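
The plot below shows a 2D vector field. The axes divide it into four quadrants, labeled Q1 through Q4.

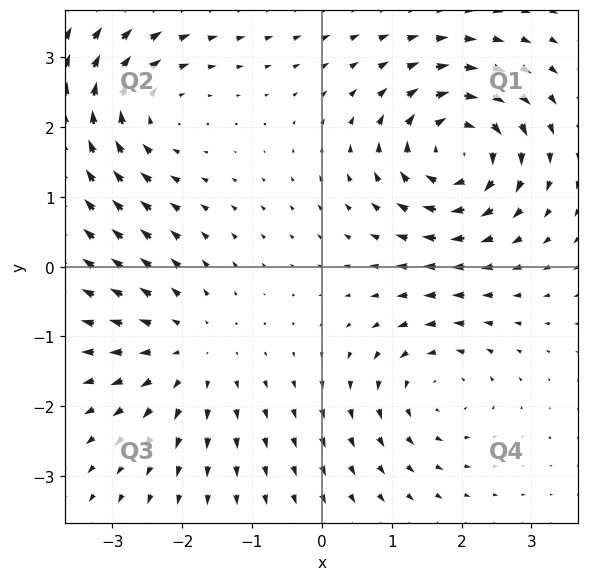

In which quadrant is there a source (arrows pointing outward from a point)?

The source sits at approximately (-1.9, -1.2), which lies in quadrant Q3. The divergence there is about +3, positive as expected for a source.

Q3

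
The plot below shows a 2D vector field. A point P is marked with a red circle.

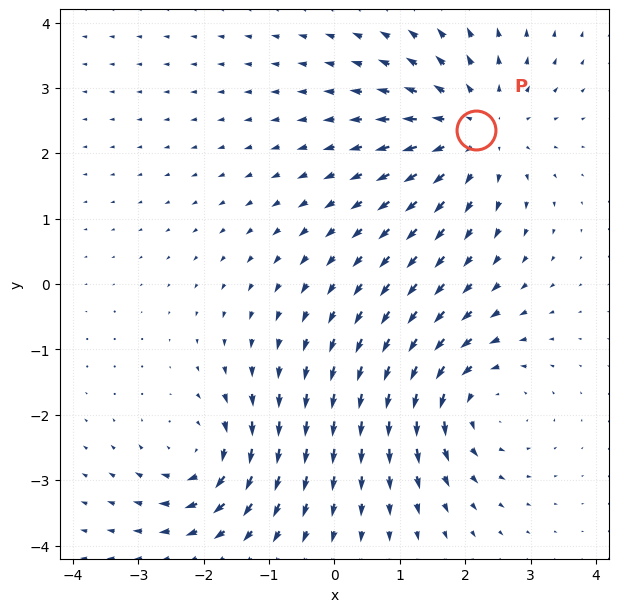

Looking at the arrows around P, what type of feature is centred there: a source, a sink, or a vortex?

At P (2.2, 2.4) the arrows spread outward. Divergence about +4, curl ≈0 — positive divergence with near-zero curl is a source.

source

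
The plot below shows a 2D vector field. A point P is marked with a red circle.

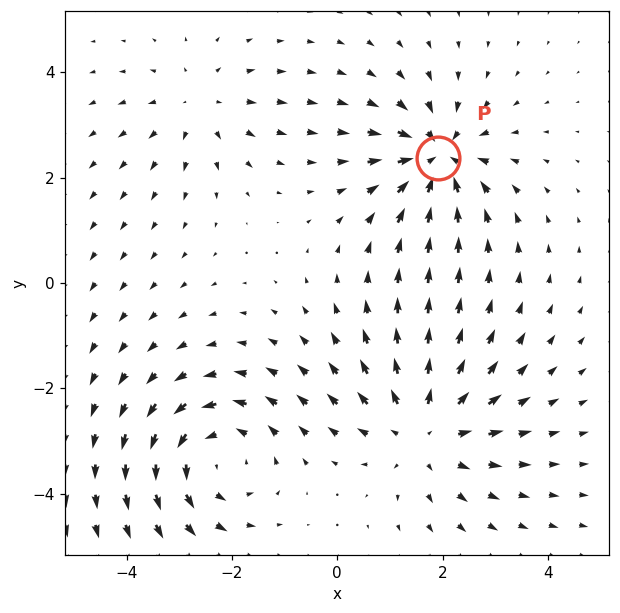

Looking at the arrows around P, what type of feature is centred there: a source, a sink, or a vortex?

At P (1.9, 2.4) the arrows converge inward. Divergence about -6, curl ≈0 — negative divergence with near-zero curl is a sink.

sink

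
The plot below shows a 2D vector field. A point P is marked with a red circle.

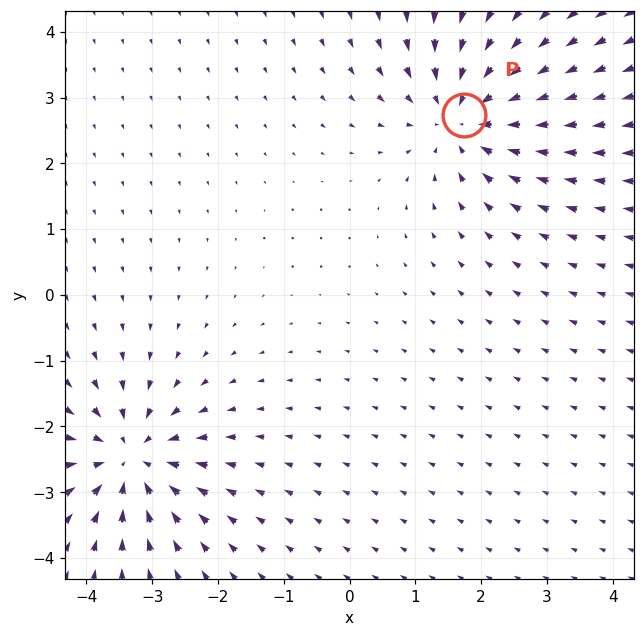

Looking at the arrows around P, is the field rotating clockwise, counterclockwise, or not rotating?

not rotating

Near P at (1.7, 2.7) the arrows show no circulation. The curl there is ≈0.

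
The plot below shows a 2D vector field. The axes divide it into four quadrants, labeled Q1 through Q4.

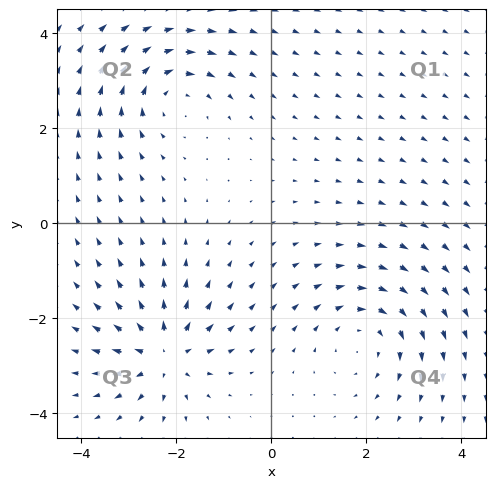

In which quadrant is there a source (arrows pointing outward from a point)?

Q3

The source sits at approximately (-2.3, -2.8), which lies in quadrant Q3. The divergence there is about +6, positive as expected for a source.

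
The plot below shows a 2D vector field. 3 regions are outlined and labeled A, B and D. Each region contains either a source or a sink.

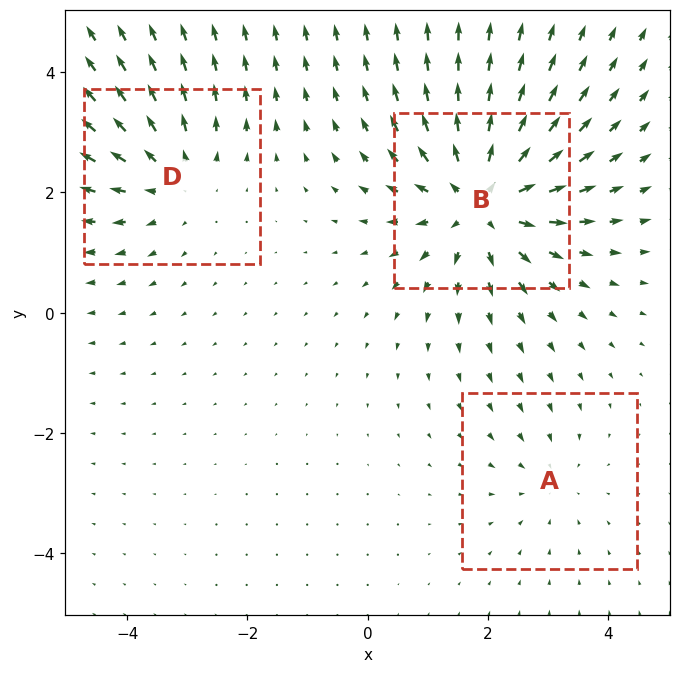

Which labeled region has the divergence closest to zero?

Divergence at each region's feature centre — A: about -2, B: about +5, D: about +3. Region A is closest to zero.

A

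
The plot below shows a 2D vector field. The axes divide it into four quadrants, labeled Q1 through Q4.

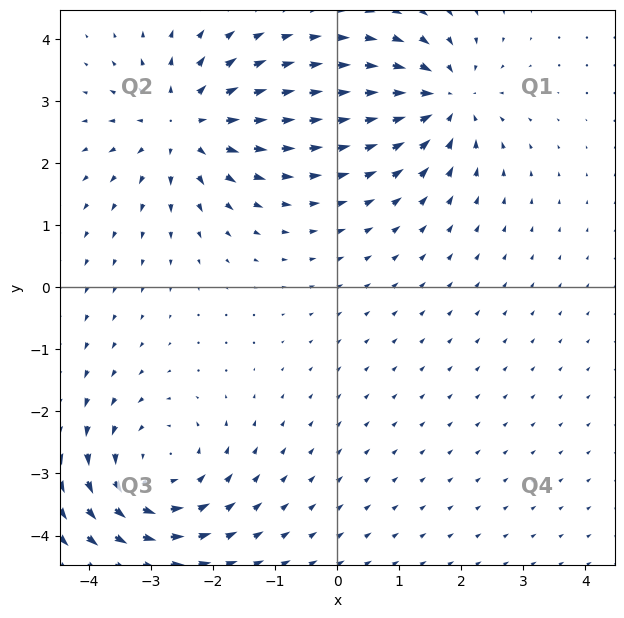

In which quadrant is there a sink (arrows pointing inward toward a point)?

Q1

The sink sits at approximately (1.7, 3.0), which lies in quadrant Q1. The divergence there is about -4, negative as expected for a sink.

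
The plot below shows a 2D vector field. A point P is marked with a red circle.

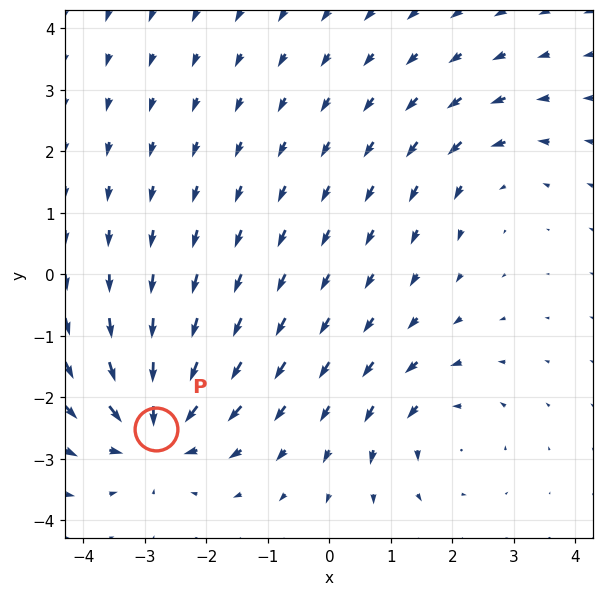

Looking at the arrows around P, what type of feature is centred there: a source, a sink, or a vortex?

At P (-2.8, -2.5) the arrows converge inward. Divergence about -6, curl ≈0 — negative divergence with near-zero curl is a sink.

sink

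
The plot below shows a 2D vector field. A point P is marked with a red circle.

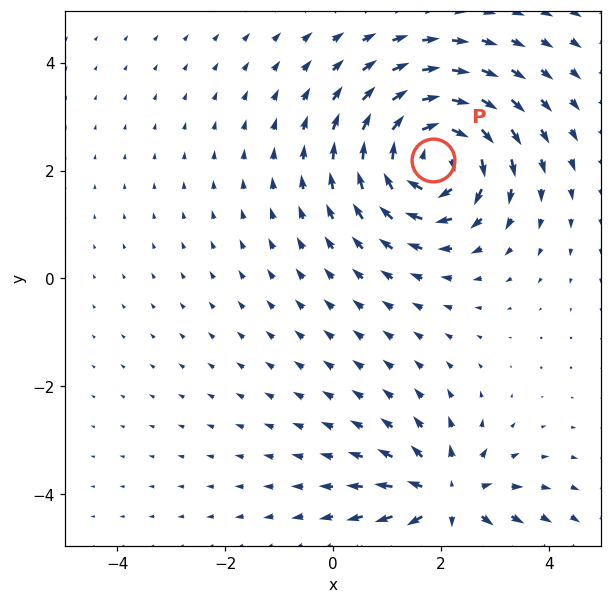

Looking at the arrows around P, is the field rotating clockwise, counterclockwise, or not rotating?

clockwise

Near P at (1.9, 2.2) the arrows circulate clockwise. The curl (z-component) there is about -6; negative curl means clockwise rotation.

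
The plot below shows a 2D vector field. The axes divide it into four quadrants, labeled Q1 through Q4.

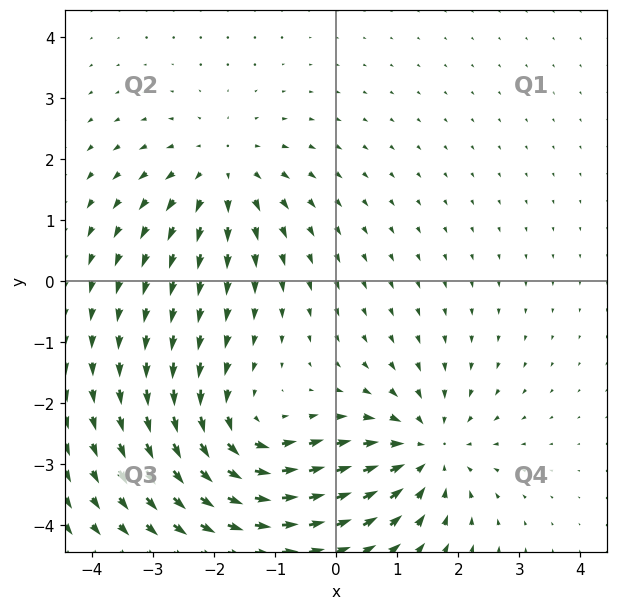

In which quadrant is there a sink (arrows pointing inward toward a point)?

Q4

The sink sits at approximately (1.5, -2.8), which lies in quadrant Q4. The divergence there is about -3, negative as expected for a sink.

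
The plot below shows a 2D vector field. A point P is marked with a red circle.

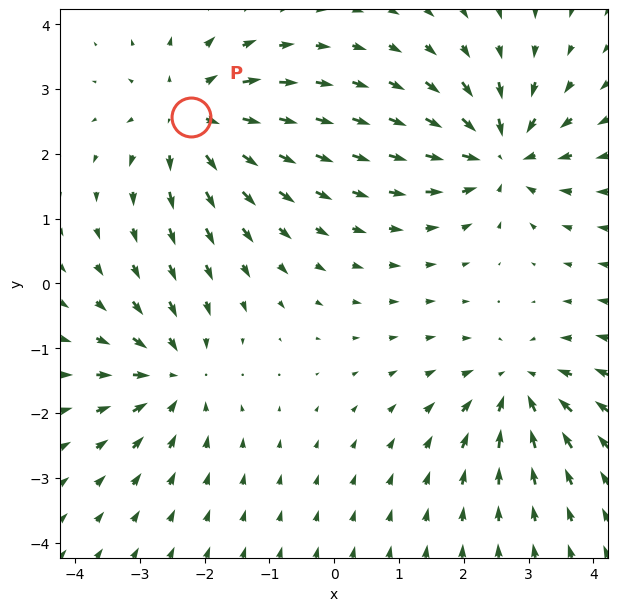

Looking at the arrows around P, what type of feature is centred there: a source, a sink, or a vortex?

source

At P (-2.2, 2.6) the arrows spread outward. Divergence about +4, curl ≈0 — positive divergence with near-zero curl is a source.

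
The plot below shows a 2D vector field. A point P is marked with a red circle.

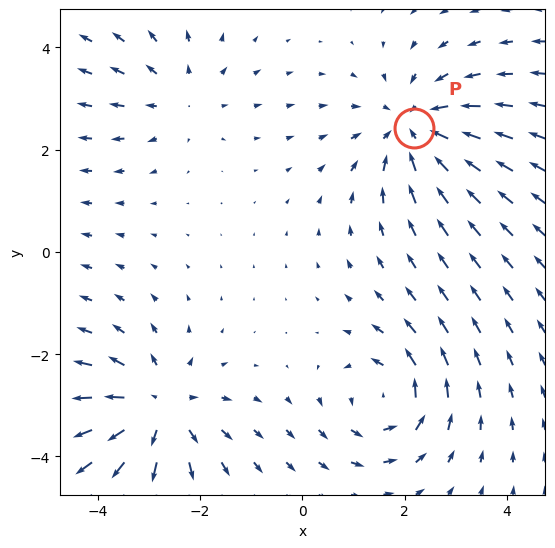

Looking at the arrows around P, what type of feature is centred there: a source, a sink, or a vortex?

At P (2.2, 2.4) the arrows converge inward. Divergence about -4, curl ≈0 — negative divergence with near-zero curl is a sink.

sink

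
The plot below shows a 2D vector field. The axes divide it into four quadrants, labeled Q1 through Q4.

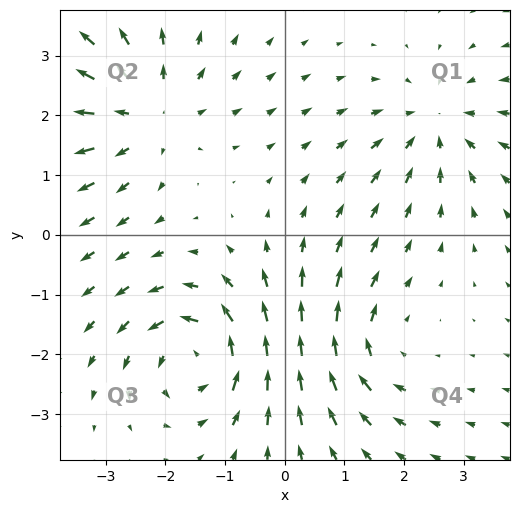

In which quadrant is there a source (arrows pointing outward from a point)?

The source sits at approximately (-2.3, 2.1), which lies in quadrant Q2. The divergence there is about +4, positive as expected for a source.

Q2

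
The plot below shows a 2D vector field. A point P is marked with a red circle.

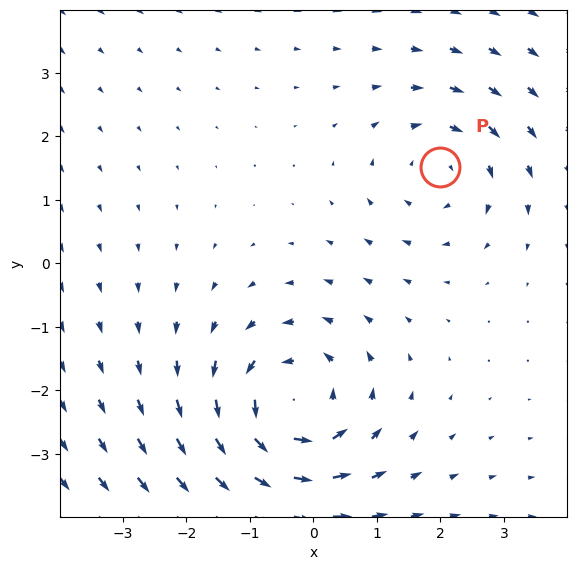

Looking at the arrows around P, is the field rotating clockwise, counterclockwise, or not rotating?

clockwise

Near P at (2.0, 1.5) the arrows circulate clockwise. The curl (z-component) there is about -3; negative curl means clockwise rotation.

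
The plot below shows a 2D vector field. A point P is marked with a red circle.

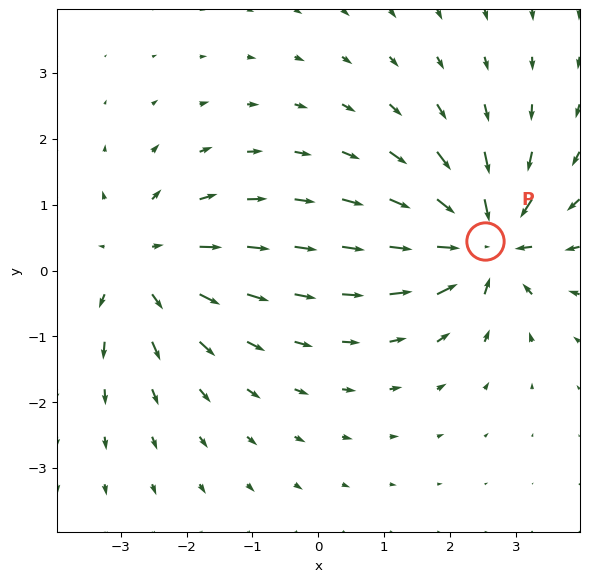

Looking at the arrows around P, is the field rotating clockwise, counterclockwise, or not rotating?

Near P at (2.5, 0.4) the arrows show no circulation. The curl there is ≈0.

not rotating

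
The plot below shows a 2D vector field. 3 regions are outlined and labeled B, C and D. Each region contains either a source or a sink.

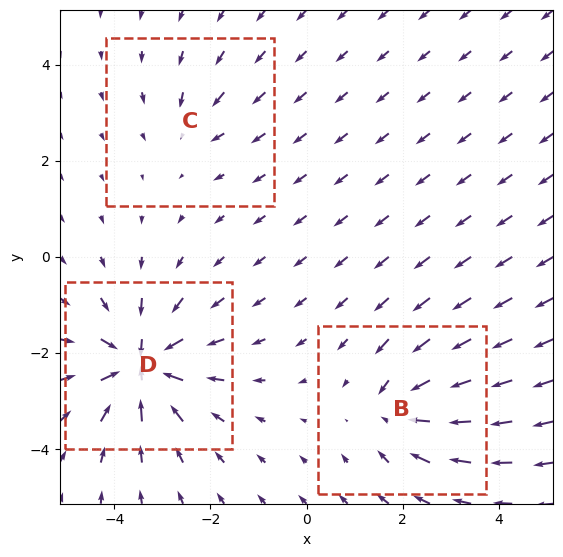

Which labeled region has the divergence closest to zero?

Divergence at each region's feature centre — B: about -4, C: about -2, D: about -6. Region C is closest to zero.

C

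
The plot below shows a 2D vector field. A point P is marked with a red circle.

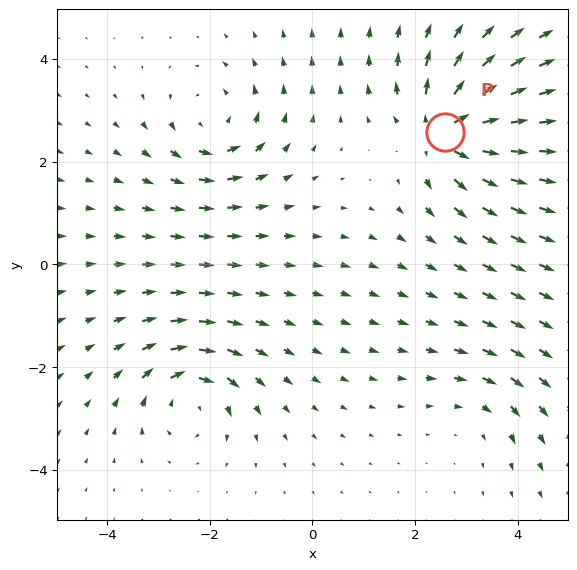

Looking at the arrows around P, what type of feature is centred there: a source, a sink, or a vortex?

source

At P (2.6, 2.6) the arrows spread outward. Divergence about +7, curl ≈0 — positive divergence with near-zero curl is a source.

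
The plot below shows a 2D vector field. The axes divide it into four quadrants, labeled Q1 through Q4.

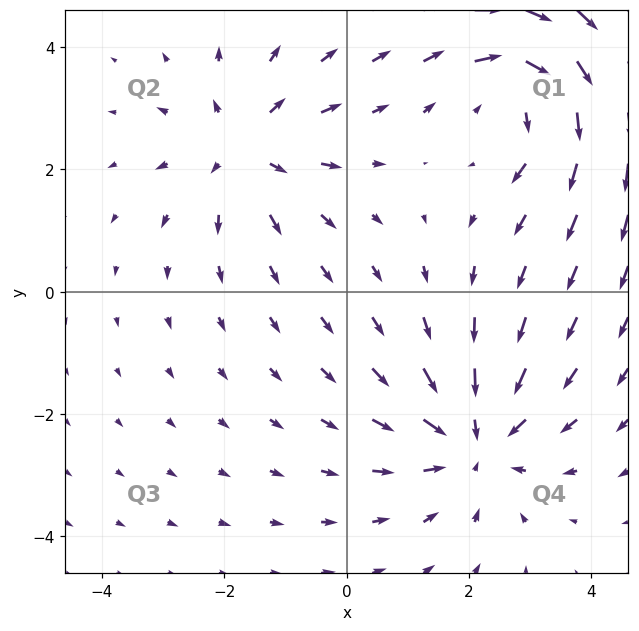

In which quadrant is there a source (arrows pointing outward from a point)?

Q2

The source sits at approximately (-1.7, 2.3), which lies in quadrant Q2. The divergence there is about +3, positive as expected for a source.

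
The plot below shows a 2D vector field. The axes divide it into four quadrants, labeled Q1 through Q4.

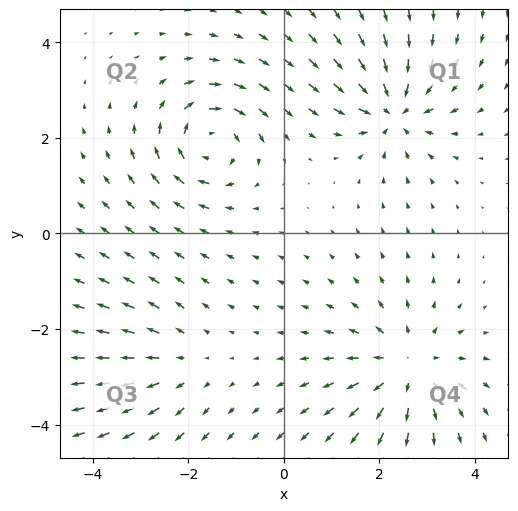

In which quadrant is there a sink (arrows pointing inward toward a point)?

Q1

The sink sits at approximately (2.3, 2.6), which lies in quadrant Q1. The divergence there is about -6, negative as expected for a sink.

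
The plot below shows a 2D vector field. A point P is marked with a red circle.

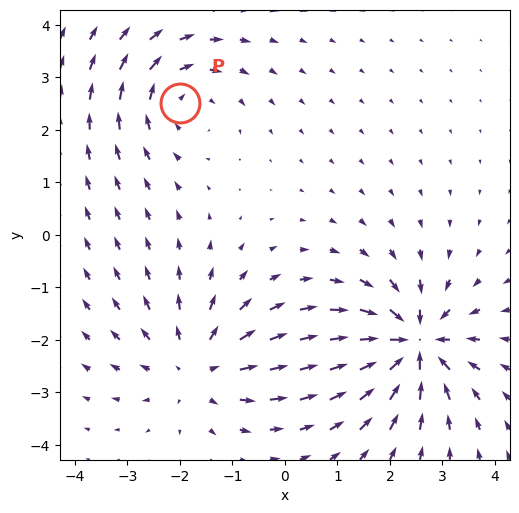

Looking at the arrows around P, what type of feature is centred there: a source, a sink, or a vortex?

vortex

At P (-2.0, 2.5) the arrows circulate clockwise. Divergence ≈0, curl about -3 — near-zero divergence with nonzero curl is a vortex.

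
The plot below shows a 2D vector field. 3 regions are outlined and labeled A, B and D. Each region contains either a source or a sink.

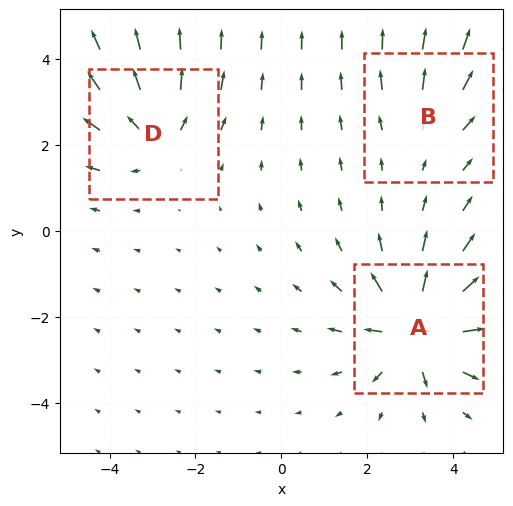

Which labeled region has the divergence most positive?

Divergence at each region's feature centre — A: about +6, B: about +2, D: about +4. Region A is most positive.

A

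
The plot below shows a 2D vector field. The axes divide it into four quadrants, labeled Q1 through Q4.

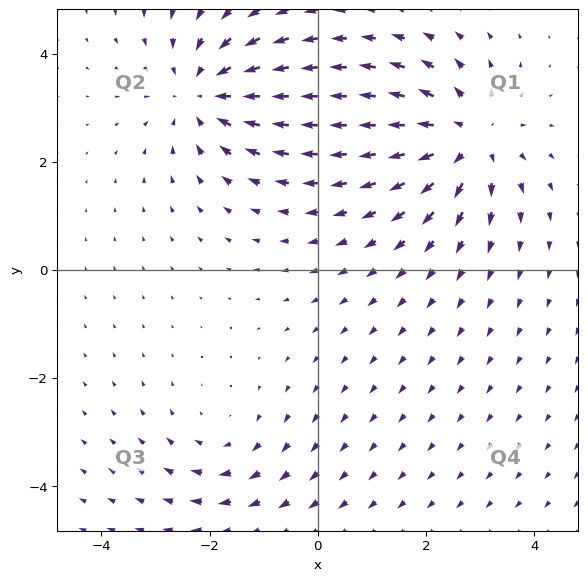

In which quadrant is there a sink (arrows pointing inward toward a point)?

Q2

The sink sits at approximately (-2.1, 3.3), which lies in quadrant Q2. The divergence there is about -4, negative as expected for a sink.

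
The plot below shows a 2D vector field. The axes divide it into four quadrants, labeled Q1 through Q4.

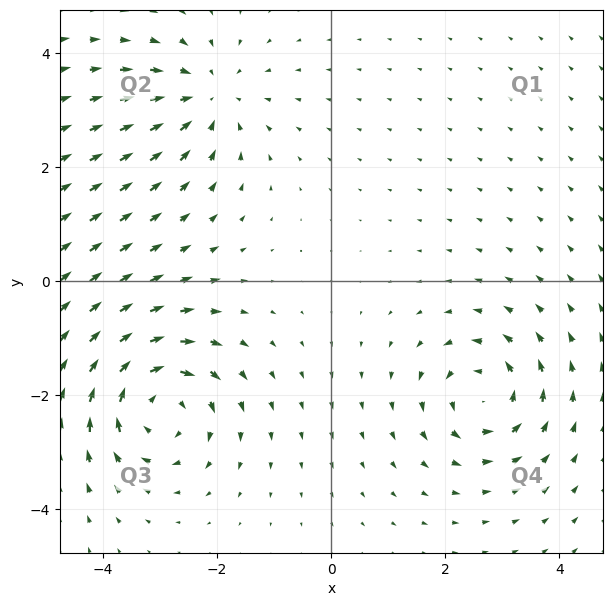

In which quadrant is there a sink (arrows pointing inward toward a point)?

Q2

The sink sits at approximately (-2.2, 3.2), which lies in quadrant Q2. The divergence there is about -3, negative as expected for a sink.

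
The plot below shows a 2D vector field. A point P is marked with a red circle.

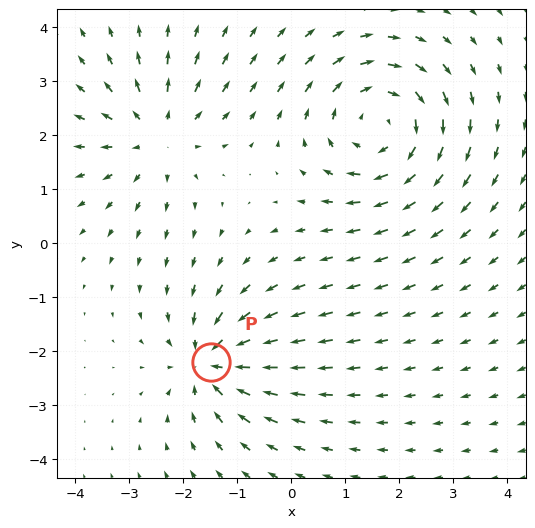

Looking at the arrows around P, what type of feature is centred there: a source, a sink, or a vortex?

At P (-1.5, -2.2) the arrows converge inward. Divergence about -4, curl ≈0 — negative divergence with near-zero curl is a sink.

sink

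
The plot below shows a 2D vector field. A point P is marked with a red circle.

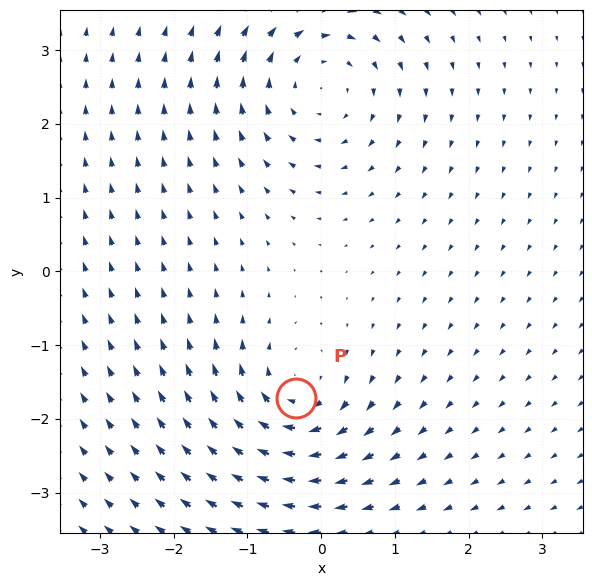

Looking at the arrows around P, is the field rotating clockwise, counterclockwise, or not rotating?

clockwise

Near P at (-0.3, -1.7) the arrows circulate clockwise. The curl (z-component) there is about -5; negative curl means clockwise rotation.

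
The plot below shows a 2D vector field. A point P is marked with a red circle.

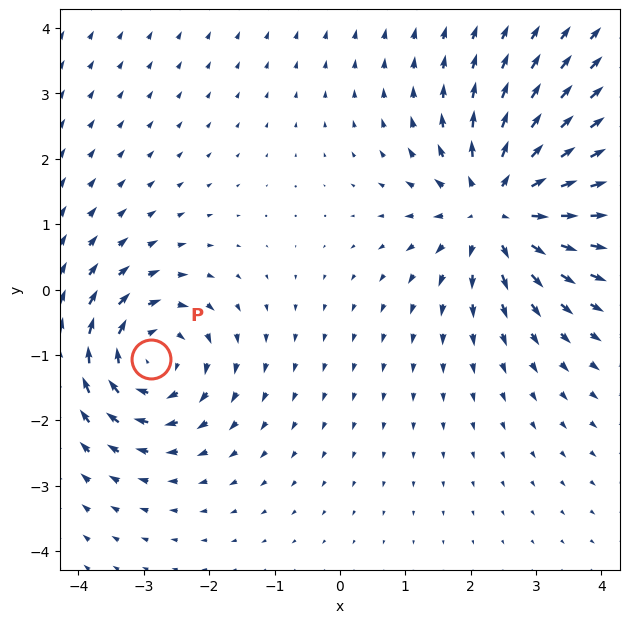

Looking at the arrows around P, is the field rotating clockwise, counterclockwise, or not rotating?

Near P at (-2.9, -1.1) the arrows circulate clockwise. The curl (z-component) there is about -5; negative curl means clockwise rotation.

clockwise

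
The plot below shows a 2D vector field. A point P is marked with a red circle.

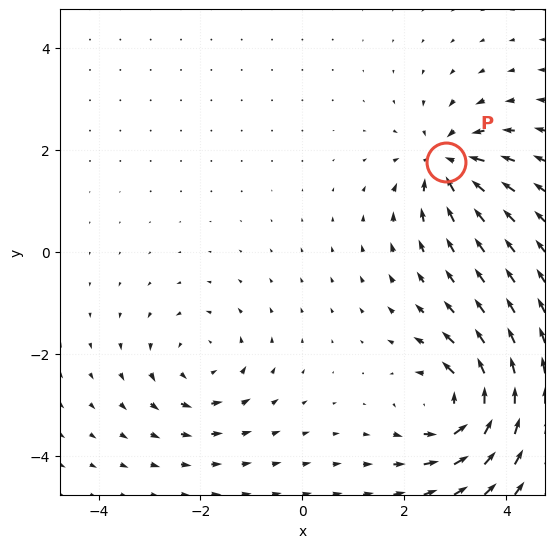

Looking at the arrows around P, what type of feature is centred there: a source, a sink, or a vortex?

At P (2.8, 1.8) the arrows converge inward. Divergence about -5, curl ≈0 — negative divergence with near-zero curl is a sink.

sink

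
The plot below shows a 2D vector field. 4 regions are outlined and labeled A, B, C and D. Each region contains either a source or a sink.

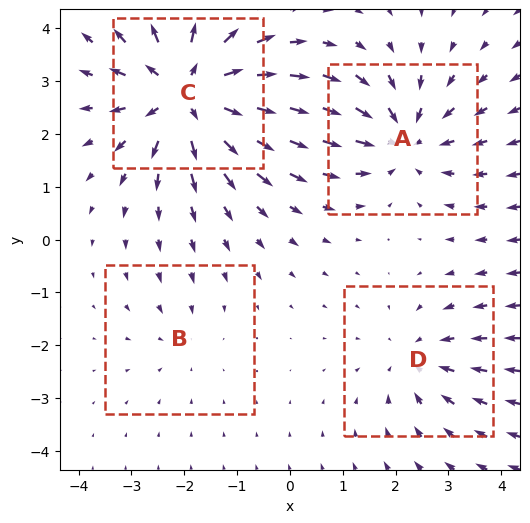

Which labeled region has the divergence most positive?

C

Divergence at each region's feature centre — A: about -5, B: about -2, C: about +7, D: about -3. Region C is most positive.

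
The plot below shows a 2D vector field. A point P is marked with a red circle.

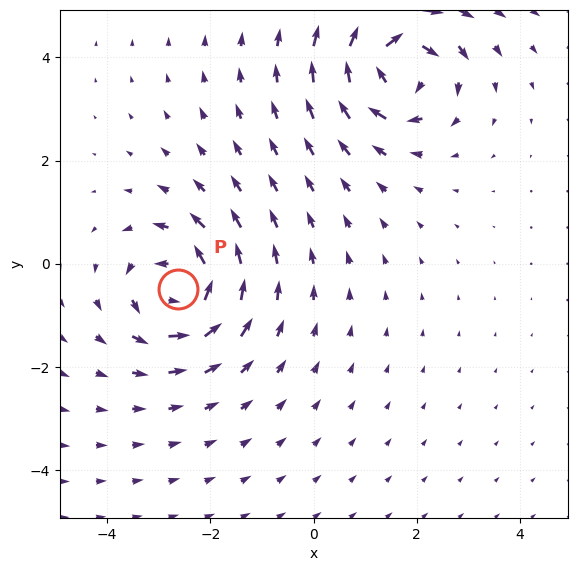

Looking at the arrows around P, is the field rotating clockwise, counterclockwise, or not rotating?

Near P at (-2.6, -0.5) the arrows circulate counterclockwise. The curl (z-component) there is about +6; positive curl means counterclockwise rotation.

counterclockwise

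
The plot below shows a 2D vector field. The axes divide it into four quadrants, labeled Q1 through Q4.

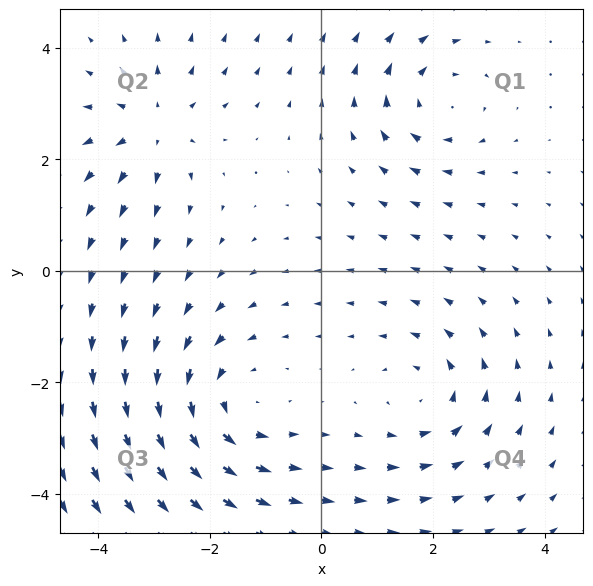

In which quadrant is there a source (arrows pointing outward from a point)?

Q2

The source sits at approximately (-3.0, 2.6), which lies in quadrant Q2. The divergence there is about +4, positive as expected for a source.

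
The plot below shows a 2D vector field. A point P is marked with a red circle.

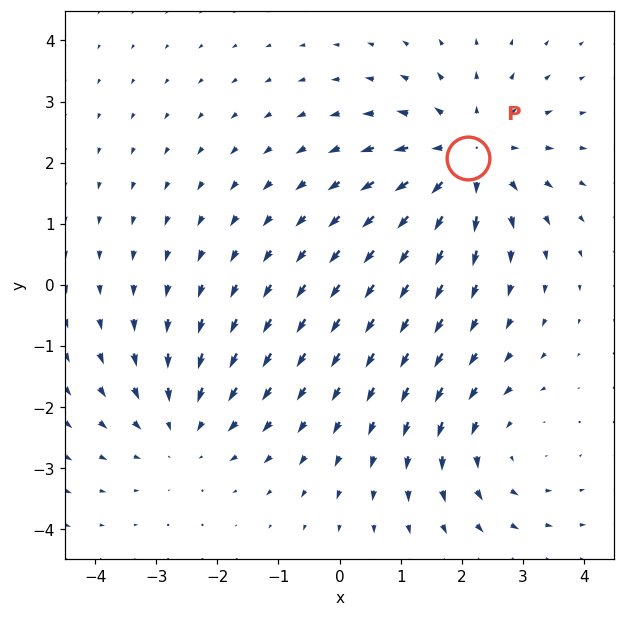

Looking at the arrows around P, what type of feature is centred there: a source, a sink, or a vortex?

source

At P (2.1, 2.1) the arrows spread outward. Divergence about +4, curl ≈0 — positive divergence with near-zero curl is a source.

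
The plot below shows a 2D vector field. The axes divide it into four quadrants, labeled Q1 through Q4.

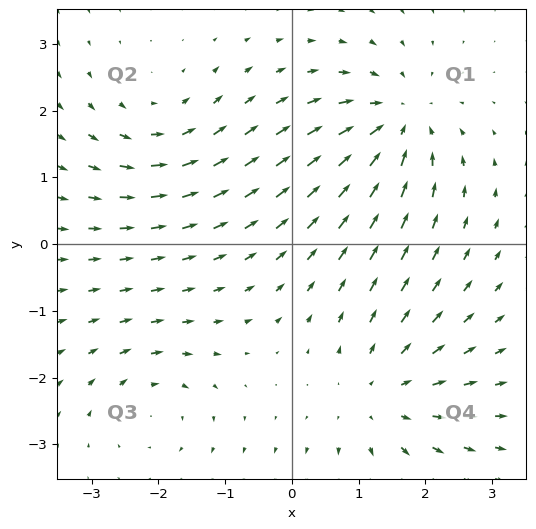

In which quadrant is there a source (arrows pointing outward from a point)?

Q4

The source sits at approximately (1.3, -2.3), which lies in quadrant Q4. The divergence there is about +4, positive as expected for a source.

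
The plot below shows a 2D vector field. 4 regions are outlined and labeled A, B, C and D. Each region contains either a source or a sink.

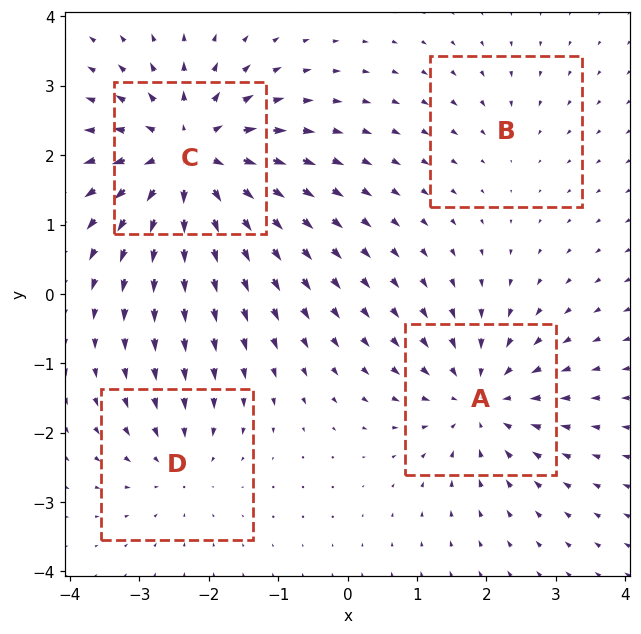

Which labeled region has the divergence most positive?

Divergence at each region's feature centre — A: about -5, B: about -2, C: about +8, D: about -4. Region C is most positive.

C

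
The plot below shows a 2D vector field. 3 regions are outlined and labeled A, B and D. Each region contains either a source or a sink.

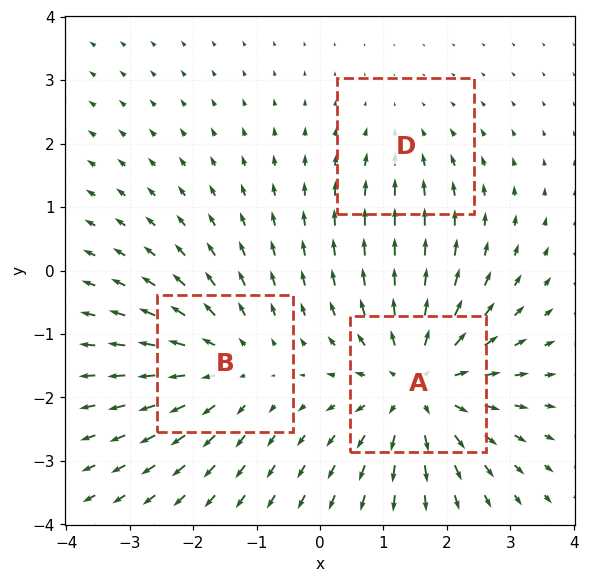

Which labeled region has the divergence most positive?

A

Divergence at each region's feature centre — A: about +5, B: about +3, D: about -2. Region A is most positive.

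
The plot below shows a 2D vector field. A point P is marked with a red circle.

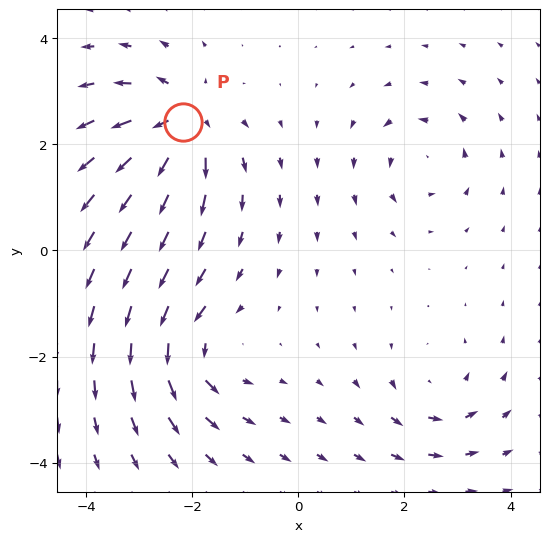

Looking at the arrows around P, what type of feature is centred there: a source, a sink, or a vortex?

At P (-2.2, 2.4) the arrows spread outward. Divergence about +6, curl ≈0 — positive divergence with near-zero curl is a source.

source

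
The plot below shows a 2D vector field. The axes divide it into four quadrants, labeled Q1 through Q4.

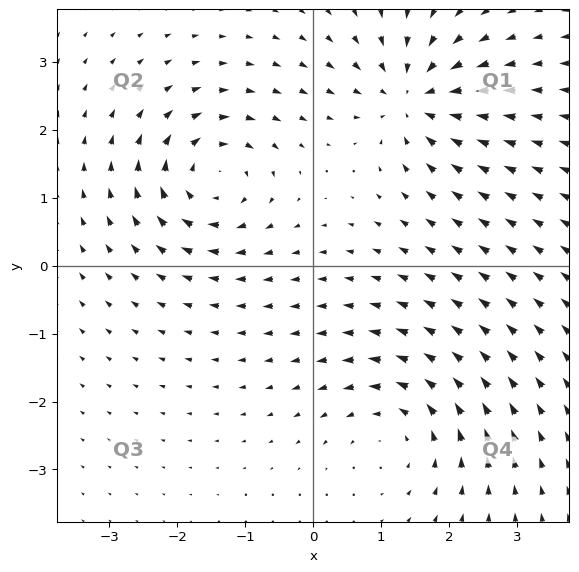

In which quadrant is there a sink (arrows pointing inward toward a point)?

The sink sits at approximately (1.5, 2.5), which lies in quadrant Q1. The divergence there is about -7, negative as expected for a sink.

Q1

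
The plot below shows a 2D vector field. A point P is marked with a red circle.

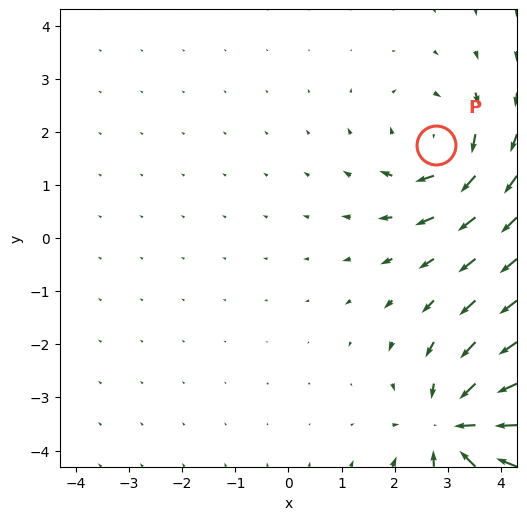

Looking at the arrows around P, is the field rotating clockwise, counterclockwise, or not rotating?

clockwise

Near P at (2.8, 1.8) the arrows circulate clockwise. The curl (z-component) there is about -4; negative curl means clockwise rotation.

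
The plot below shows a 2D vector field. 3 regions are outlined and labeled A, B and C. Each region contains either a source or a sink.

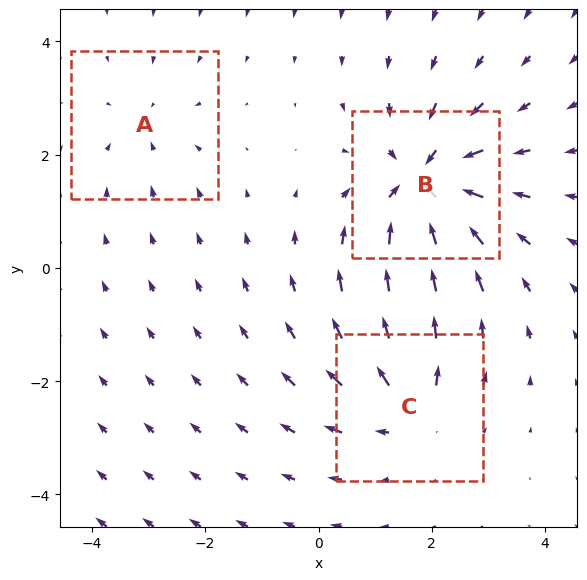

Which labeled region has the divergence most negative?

Divergence at each region's feature centre — A: about -2, B: about -5, C: about +3. Region B is most negative.

B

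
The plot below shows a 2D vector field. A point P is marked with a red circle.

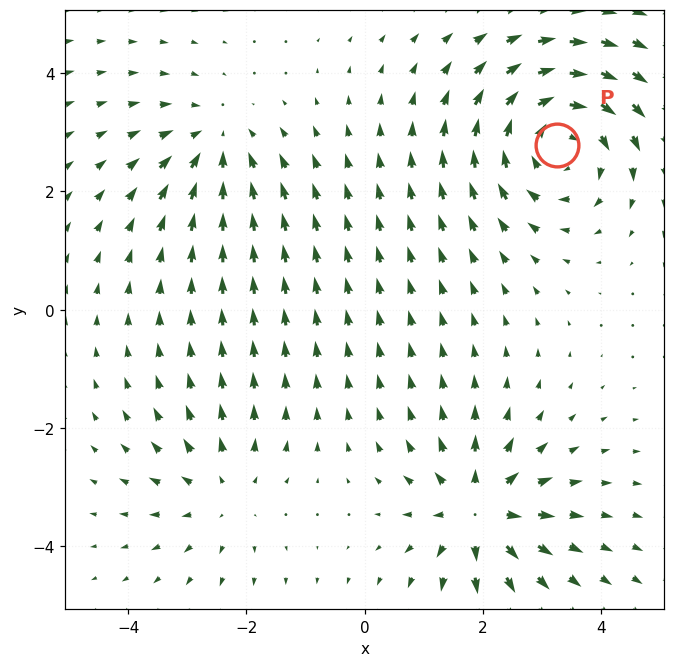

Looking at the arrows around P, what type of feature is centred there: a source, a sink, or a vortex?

At P (3.3, 2.8) the arrows circulate clockwise. Divergence ≈0, curl about -4 — near-zero divergence with nonzero curl is a vortex.

vortex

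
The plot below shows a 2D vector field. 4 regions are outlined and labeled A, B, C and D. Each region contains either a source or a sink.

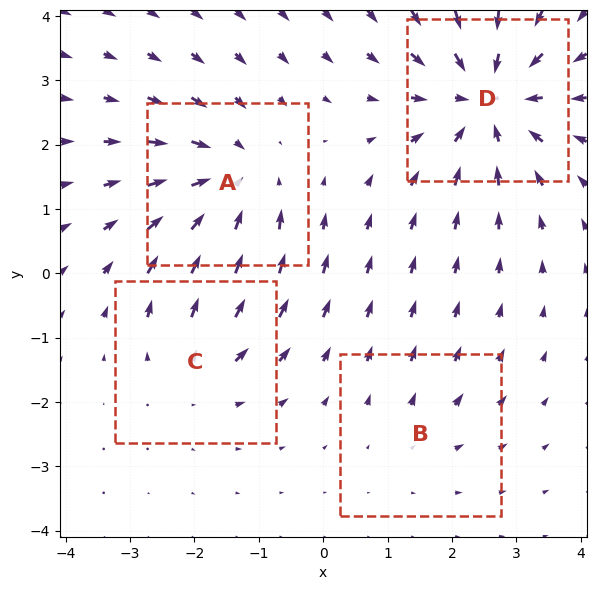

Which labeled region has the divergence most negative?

Divergence at each region's feature centre — A: about -5, B: about +2, C: about +3, D: about -6. Region D is most negative.

D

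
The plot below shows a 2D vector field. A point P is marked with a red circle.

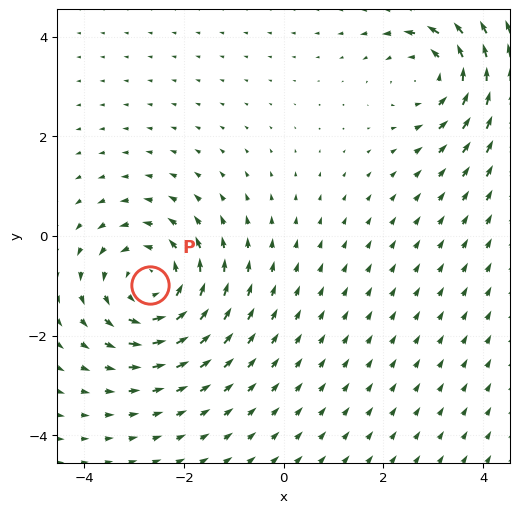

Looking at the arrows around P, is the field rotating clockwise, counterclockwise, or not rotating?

Near P at (-2.7, -1.0) the arrows circulate counterclockwise. The curl (z-component) there is about +4; positive curl means counterclockwise rotation.

counterclockwise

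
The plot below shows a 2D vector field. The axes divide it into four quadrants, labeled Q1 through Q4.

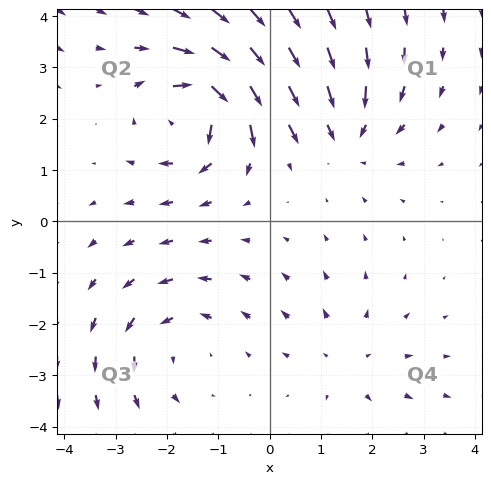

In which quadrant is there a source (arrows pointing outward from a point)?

Q4

The source sits at approximately (1.5, -2.8), which lies in quadrant Q4. The divergence there is about +2, positive as expected for a source.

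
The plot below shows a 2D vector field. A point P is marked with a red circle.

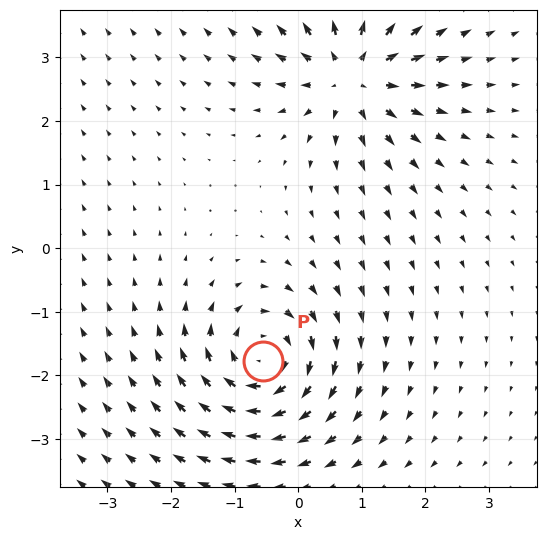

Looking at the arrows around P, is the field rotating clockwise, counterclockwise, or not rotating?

clockwise

Near P at (-0.6, -1.8) the arrows circulate clockwise. The curl (z-component) there is about -7; negative curl means clockwise rotation.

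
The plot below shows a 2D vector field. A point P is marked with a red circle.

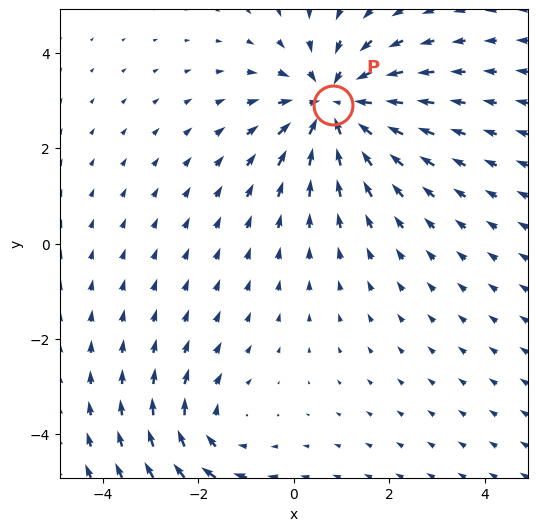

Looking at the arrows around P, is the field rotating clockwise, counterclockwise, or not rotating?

Near P at (0.8, 2.9) the arrows show no circulation. The curl there is ≈0.

not rotating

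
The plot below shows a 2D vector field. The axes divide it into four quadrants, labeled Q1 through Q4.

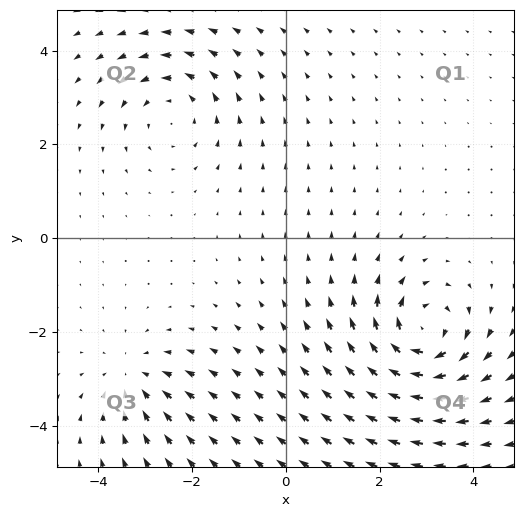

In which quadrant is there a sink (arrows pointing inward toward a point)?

The sink sits at approximately (-3.3, -3.0), which lies in quadrant Q3. The divergence there is about -3, negative as expected for a sink.

Q3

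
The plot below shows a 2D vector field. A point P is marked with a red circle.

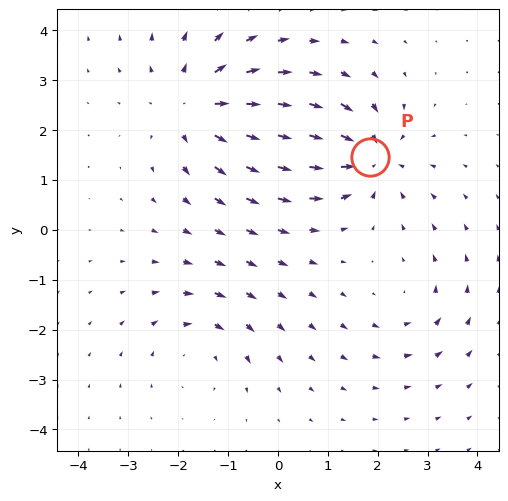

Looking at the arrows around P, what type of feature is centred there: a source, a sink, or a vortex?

sink

At P (1.8, 1.5) the arrows converge inward. Divergence about -5, curl ≈0 — negative divergence with near-zero curl is a sink.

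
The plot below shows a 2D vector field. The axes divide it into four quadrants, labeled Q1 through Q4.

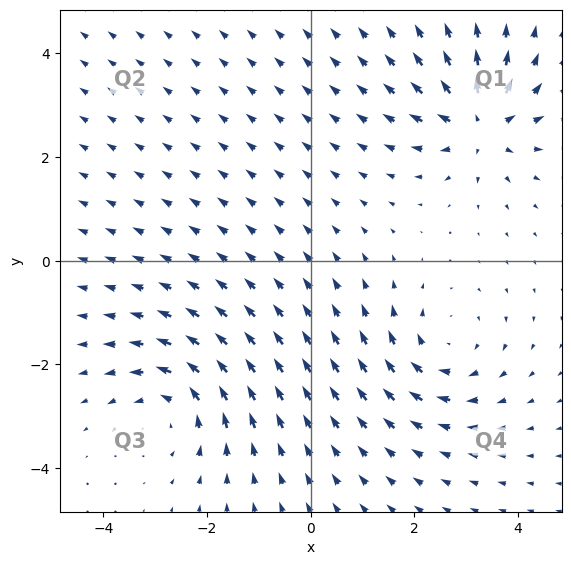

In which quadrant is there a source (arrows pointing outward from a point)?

Q1

The source sits at approximately (3.3, 2.6), which lies in quadrant Q1. The divergence there is about +6, positive as expected for a source.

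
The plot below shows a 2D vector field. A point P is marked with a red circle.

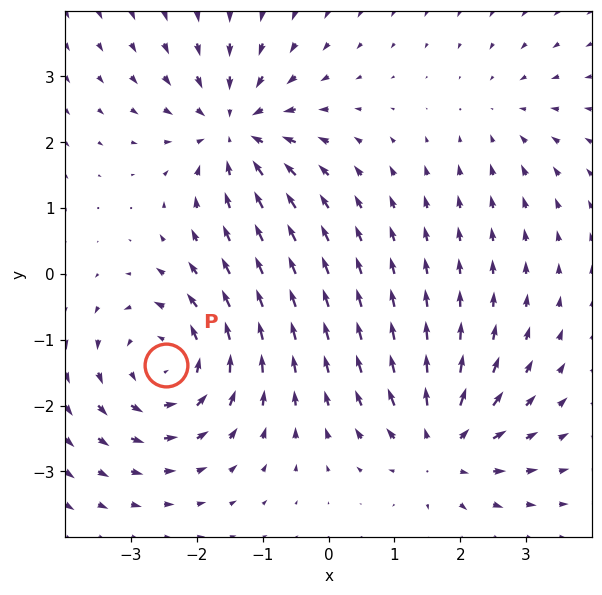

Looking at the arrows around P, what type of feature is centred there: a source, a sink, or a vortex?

At P (-2.5, -1.4) the arrows circulate counterclockwise. Divergence ≈0, curl about +5 — near-zero divergence with nonzero curl is a vortex.

vortex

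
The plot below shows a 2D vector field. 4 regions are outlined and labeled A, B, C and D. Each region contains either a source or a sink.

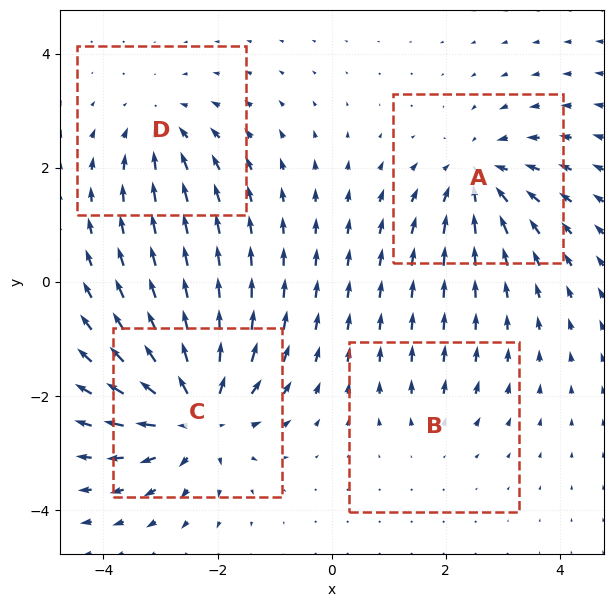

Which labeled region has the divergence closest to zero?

Divergence at each region's feature centre — A: about -5, B: about +2, C: about +7, D: about -4. Region B is closest to zero.

B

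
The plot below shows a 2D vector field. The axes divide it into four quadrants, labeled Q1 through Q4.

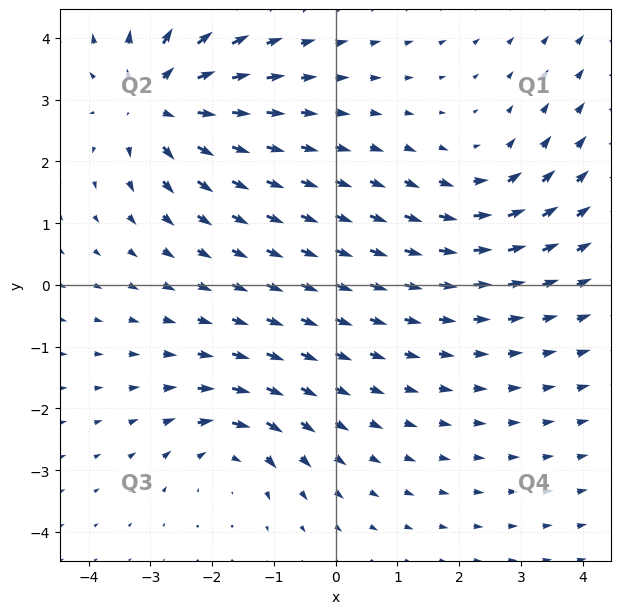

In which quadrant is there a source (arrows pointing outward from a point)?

Q2

The source sits at approximately (-2.9, 3.0), which lies in quadrant Q2. The divergence there is about +5, positive as expected for a source.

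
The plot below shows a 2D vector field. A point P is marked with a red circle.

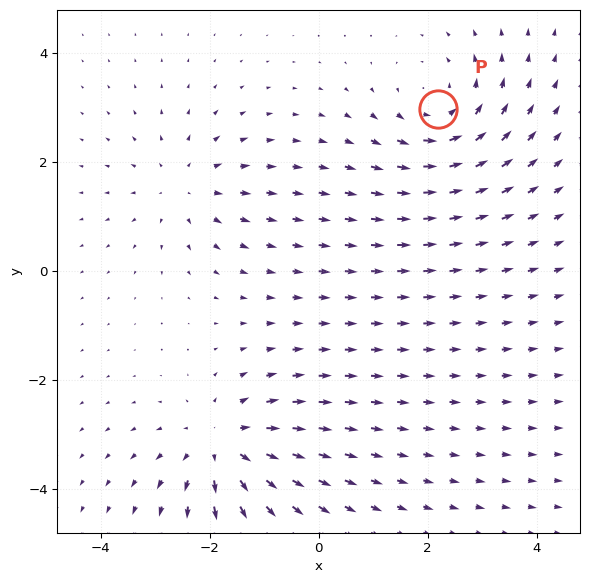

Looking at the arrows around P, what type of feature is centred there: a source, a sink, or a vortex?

At P (2.2, 3.0) the arrows circulate counterclockwise. Divergence ≈0, curl about +4 — near-zero divergence with nonzero curl is a vortex.

vortex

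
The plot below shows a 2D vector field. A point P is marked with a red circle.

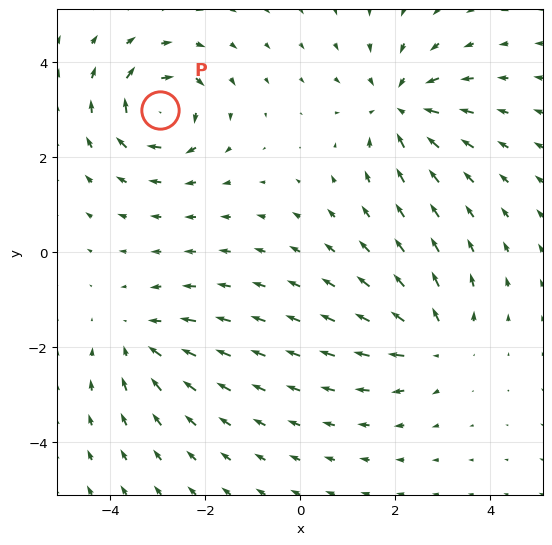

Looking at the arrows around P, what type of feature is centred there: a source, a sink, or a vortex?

vortex

At P (-2.9, 3.0) the arrows circulate clockwise. Divergence ≈0, curl about -5 — near-zero divergence with nonzero curl is a vortex.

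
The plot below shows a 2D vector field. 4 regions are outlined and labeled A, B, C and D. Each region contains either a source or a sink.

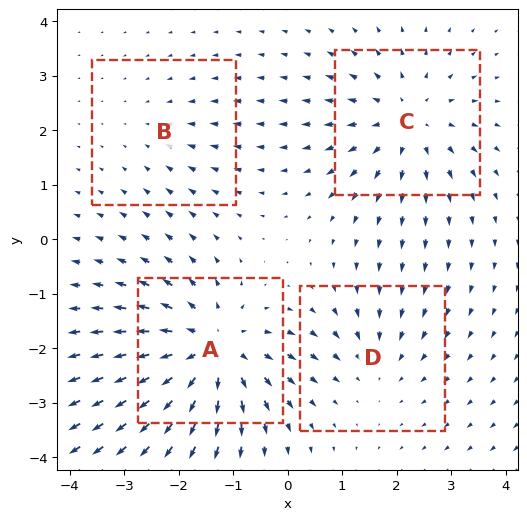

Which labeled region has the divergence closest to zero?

B

Divergence at each region's feature centre — A: about +6, B: about -2, C: about +4, D: about -3. Region B is closest to zero.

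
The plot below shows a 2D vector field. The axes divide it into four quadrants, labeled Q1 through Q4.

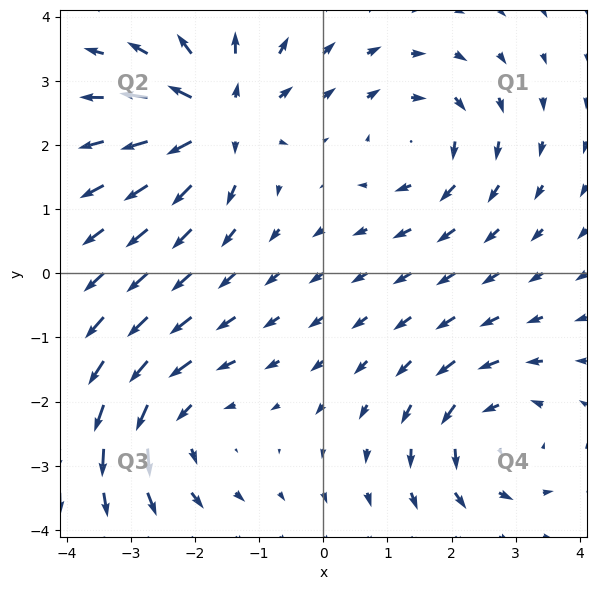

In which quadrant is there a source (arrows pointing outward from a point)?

Q2

The source sits at approximately (-1.6, 2.4), which lies in quadrant Q2. The divergence there is about +6, positive as expected for a source.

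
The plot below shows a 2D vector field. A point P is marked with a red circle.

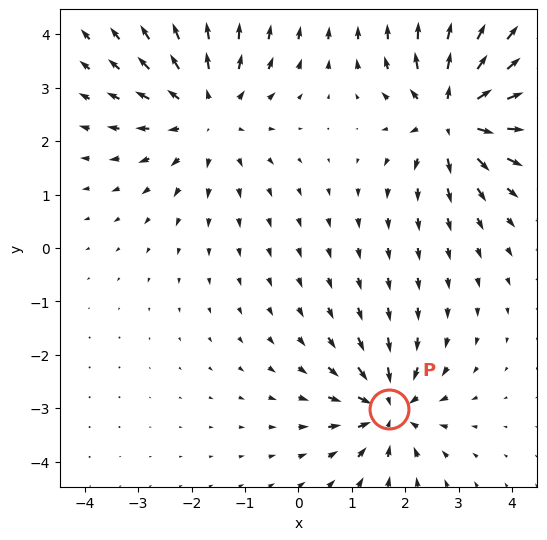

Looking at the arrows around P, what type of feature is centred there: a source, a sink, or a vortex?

At P (1.7, -3.0) the arrows converge inward. Divergence about -5, curl ≈0 — negative divergence with near-zero curl is a sink.

sink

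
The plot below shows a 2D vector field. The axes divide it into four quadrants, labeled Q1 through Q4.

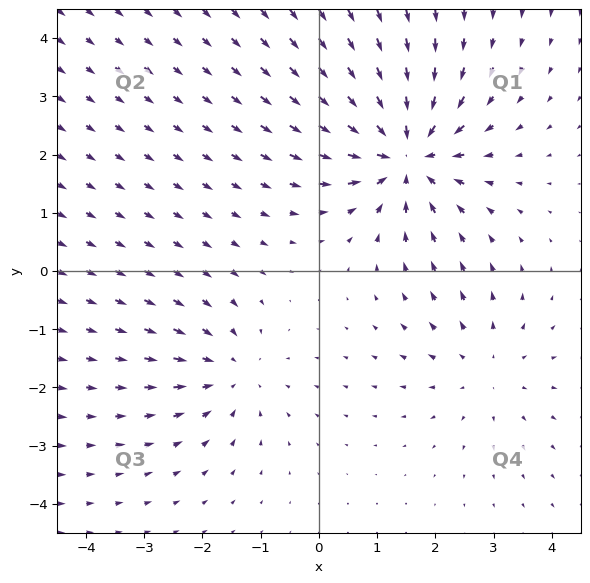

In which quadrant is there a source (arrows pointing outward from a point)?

Q4

The source sits at approximately (2.9, -1.7), which lies in quadrant Q4. The divergence there is about +2, positive as expected for a source.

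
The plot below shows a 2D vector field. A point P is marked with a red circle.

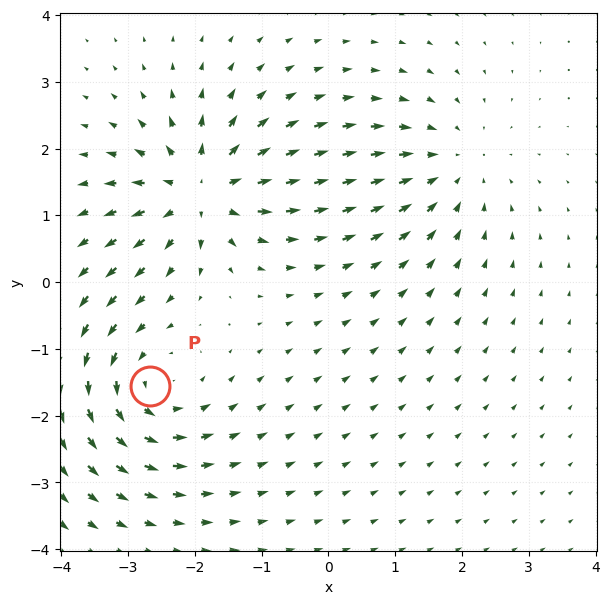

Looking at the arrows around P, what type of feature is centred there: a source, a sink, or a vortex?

At P (-2.7, -1.6) the arrows circulate counterclockwise. Divergence ≈0, curl about +5 — near-zero divergence with nonzero curl is a vortex.

vortex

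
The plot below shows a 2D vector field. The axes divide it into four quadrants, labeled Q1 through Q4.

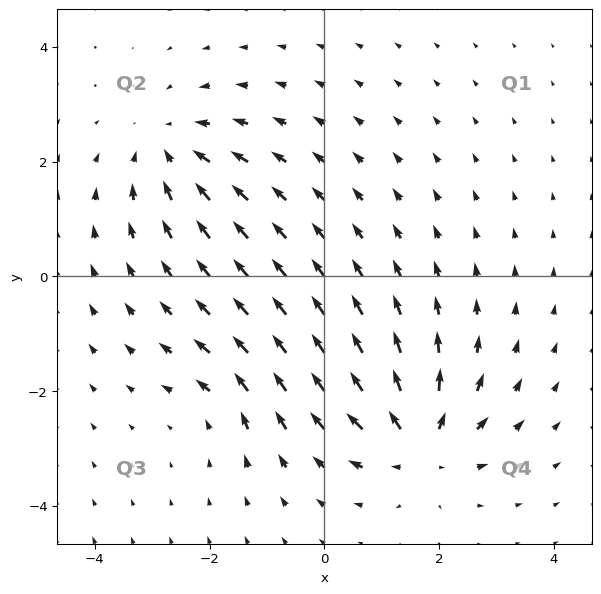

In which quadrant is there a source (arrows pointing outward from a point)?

Q4

The source sits at approximately (1.7, -2.9), which lies in quadrant Q4. The divergence there is about +6, positive as expected for a source.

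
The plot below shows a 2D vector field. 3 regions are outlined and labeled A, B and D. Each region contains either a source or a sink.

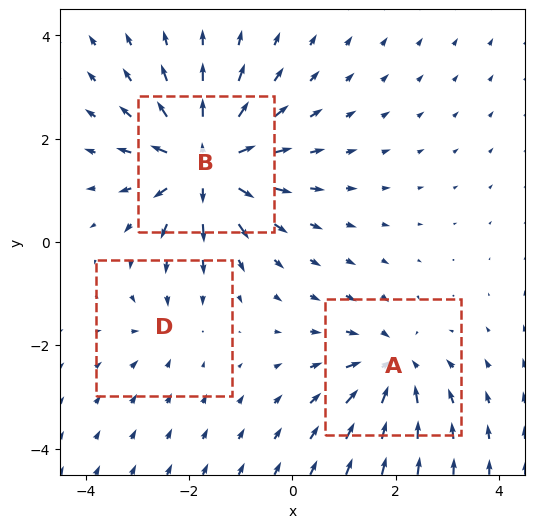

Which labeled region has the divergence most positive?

Divergence at each region's feature centre — A: about -4, B: about +6, D: about -2. Region B is most positive.

B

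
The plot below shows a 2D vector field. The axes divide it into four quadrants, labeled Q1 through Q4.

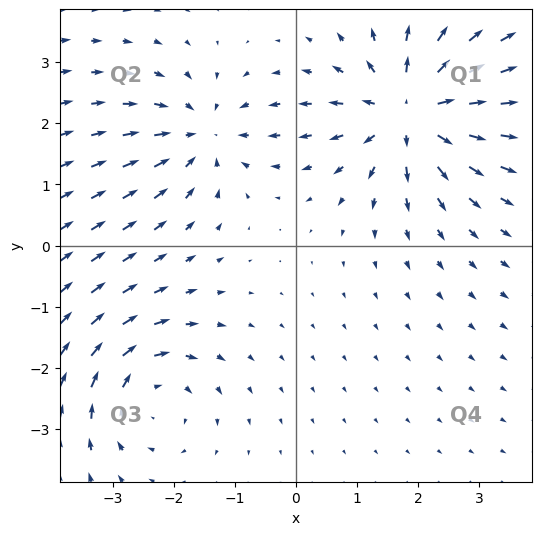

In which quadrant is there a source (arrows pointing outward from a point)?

Q1

The source sits at approximately (1.9, 2.2), which lies in quadrant Q1. The divergence there is about +5, positive as expected for a source.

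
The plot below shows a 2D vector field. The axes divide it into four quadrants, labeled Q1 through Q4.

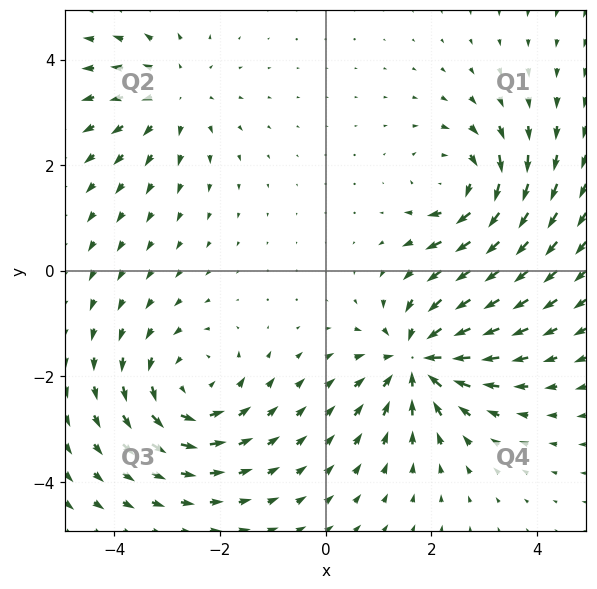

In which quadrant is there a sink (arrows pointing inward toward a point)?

The sink sits at approximately (1.8, -1.7), which lies in quadrant Q4. The divergence there is about -5, negative as expected for a sink.

Q4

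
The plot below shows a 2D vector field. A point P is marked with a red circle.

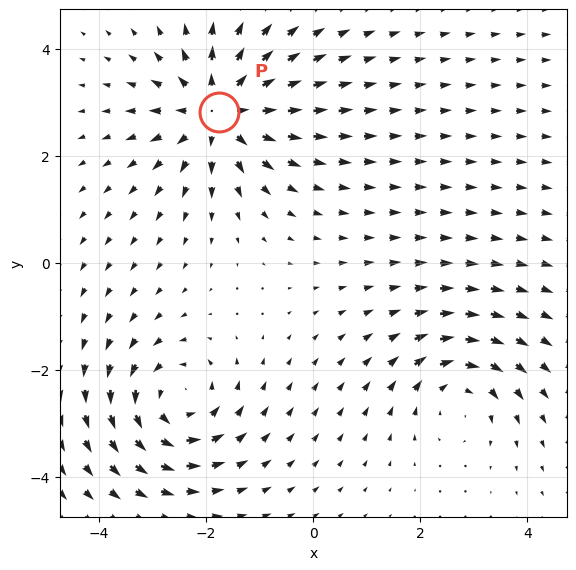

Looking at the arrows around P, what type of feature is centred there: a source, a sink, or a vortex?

At P (-1.8, 2.8) the arrows spread outward. Divergence about +5, curl ≈0 — positive divergence with near-zero curl is a source.

source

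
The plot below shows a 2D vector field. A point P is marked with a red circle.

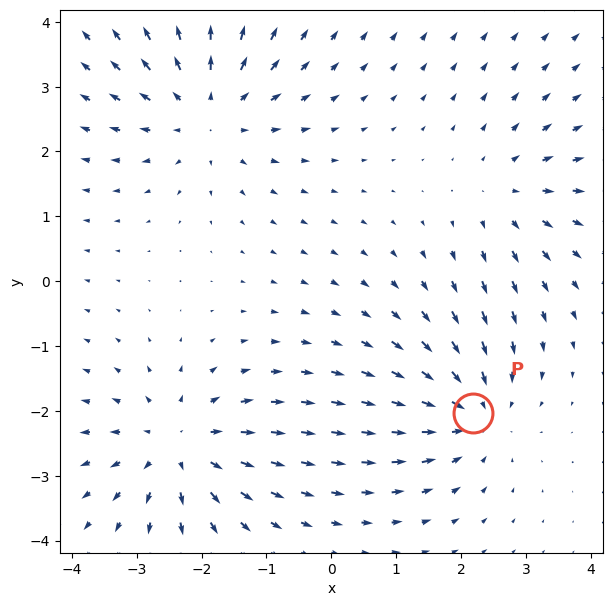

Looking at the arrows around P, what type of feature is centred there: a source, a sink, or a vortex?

sink

At P (2.2, -2.0) the arrows converge inward. Divergence about -5, curl ≈0 — negative divergence with near-zero curl is a sink.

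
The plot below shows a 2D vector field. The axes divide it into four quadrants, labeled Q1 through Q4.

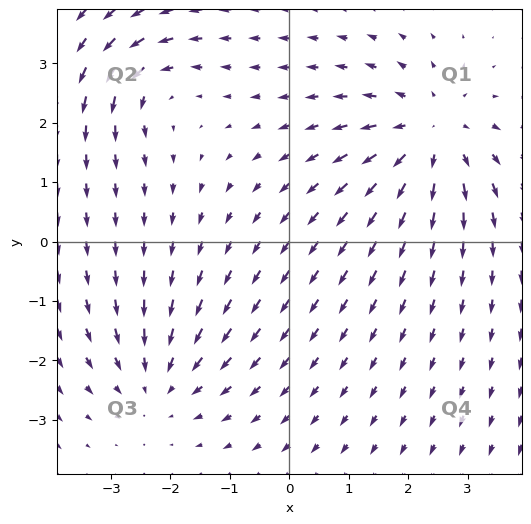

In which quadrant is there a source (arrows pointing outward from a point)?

Q1

The source sits at approximately (2.4, 1.8), which lies in quadrant Q1. The divergence there is about +4, positive as expected for a source.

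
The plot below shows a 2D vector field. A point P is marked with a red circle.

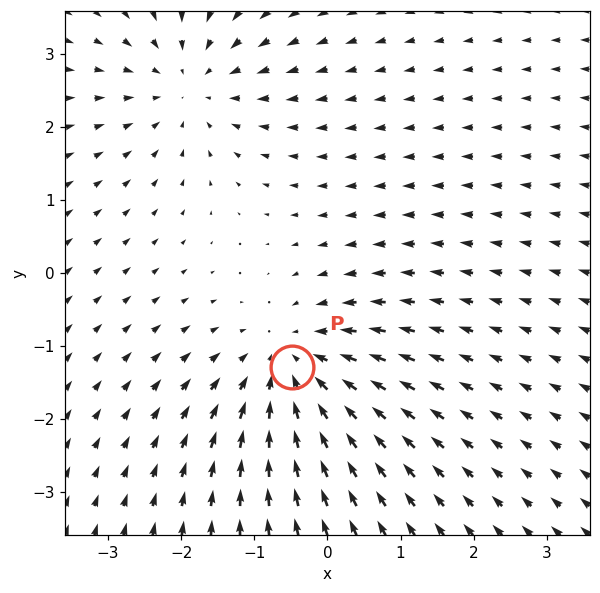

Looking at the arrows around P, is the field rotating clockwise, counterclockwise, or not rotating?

Near P at (-0.5, -1.3) the arrows show no circulation. The curl there is ≈0.

not rotating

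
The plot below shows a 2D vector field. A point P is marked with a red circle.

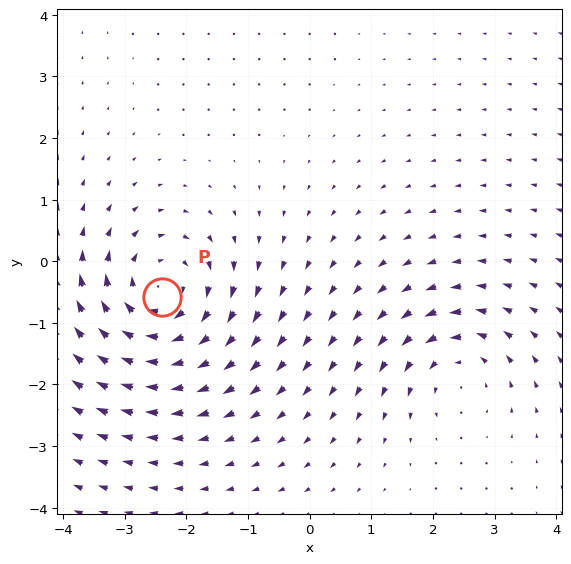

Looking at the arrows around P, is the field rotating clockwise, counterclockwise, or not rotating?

Near P at (-2.4, -0.6) the arrows circulate clockwise. The curl (z-component) there is about -4; negative curl means clockwise rotation.

clockwise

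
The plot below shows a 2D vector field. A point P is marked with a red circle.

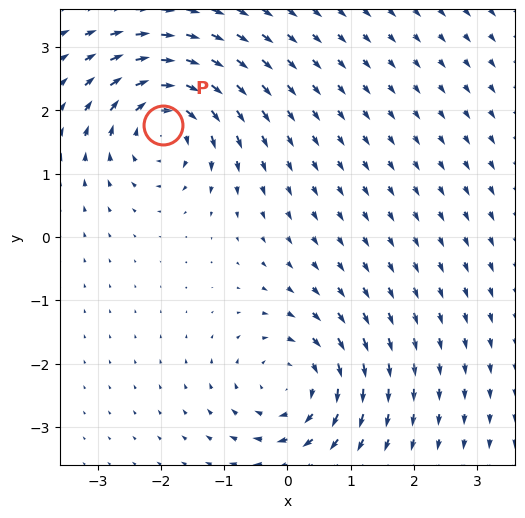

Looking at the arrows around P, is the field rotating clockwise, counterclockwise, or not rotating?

clockwise

Near P at (-2.0, 1.8) the arrows circulate clockwise. The curl (z-component) there is about -7; negative curl means clockwise rotation.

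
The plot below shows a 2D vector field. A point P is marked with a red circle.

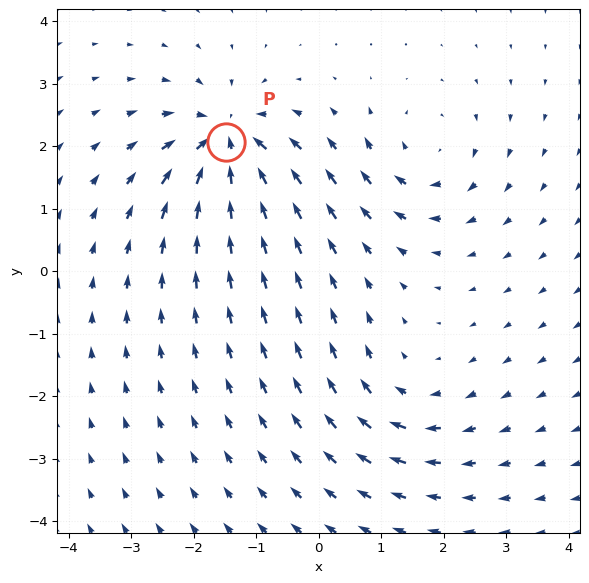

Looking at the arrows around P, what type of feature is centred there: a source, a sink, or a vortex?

At P (-1.5, 2.1) the arrows converge inward. Divergence about -7, curl ≈0 — negative divergence with near-zero curl is a sink.

sink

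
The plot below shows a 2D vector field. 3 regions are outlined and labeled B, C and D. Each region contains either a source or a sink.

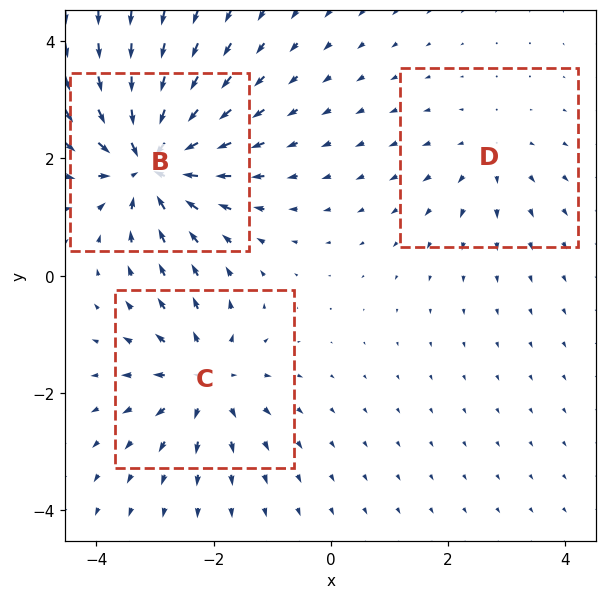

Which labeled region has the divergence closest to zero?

Divergence at each region's feature centre — B: about -6, C: about +4, D: about +2. Region D is closest to zero.

D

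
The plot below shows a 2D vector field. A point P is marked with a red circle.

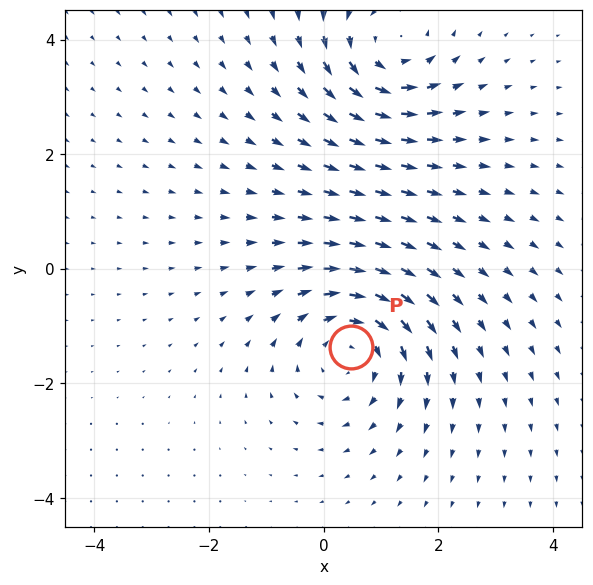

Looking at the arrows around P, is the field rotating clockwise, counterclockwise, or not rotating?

Near P at (0.5, -1.4) the arrows circulate clockwise. The curl (z-component) there is about -3; negative curl means clockwise rotation.

clockwise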